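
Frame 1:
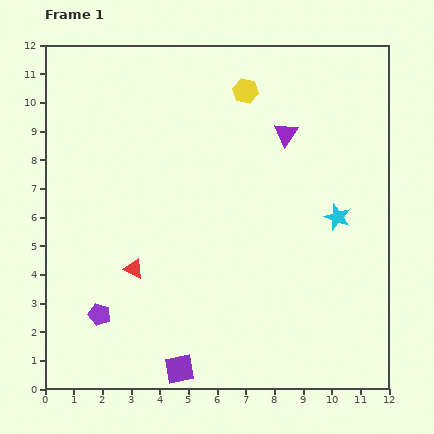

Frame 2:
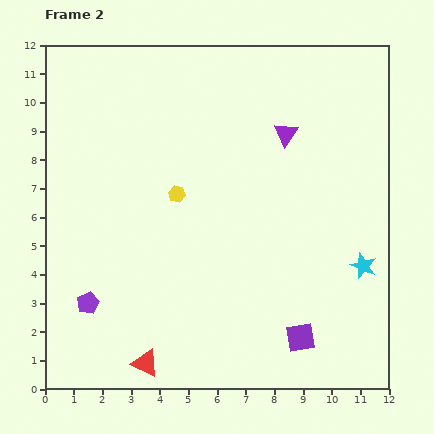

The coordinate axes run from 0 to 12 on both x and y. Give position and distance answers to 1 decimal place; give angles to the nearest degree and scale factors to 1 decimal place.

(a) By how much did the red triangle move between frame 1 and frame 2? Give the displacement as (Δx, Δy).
(0.4, -3.3)

The red triangle was at (3.1, 4.2) in frame 1 and (3.5, 0.9) in frame 2.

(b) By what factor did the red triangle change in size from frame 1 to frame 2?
1.4×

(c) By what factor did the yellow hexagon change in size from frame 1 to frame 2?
0.7×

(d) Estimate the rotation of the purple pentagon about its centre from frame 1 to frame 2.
30° clockwise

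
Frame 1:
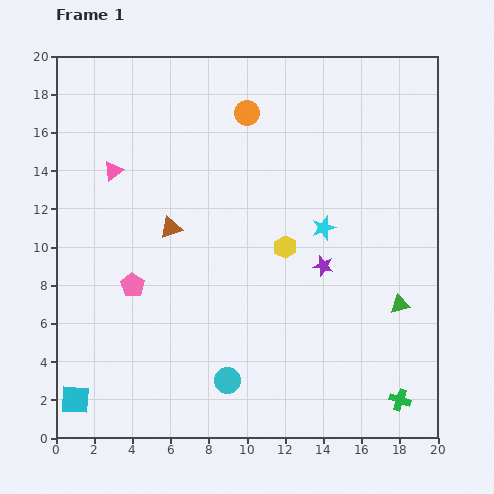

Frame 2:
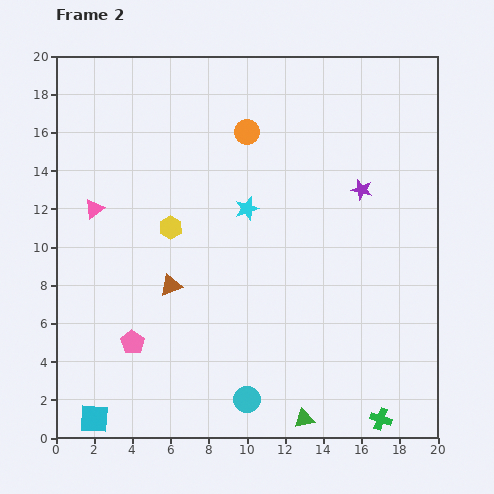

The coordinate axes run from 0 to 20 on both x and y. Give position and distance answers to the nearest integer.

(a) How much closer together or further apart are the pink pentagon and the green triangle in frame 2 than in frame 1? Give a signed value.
-4

Distance in frame 1: 14. Distance in frame 2: 10.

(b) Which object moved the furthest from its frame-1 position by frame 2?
the green triangle

(moved 8; next 6)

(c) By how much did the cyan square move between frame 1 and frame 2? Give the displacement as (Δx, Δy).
(1, -1)

The cyan square was at (1, 2) in frame 1 and (2, 1) in frame 2.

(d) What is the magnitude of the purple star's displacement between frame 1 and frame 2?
4

The purple star moved from (14, 9) to (16, 13), a distance of √(2² + 4²) ≈ 4.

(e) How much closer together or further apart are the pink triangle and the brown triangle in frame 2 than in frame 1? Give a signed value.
+2

Distance in frame 1: 4. Distance in frame 2: 6.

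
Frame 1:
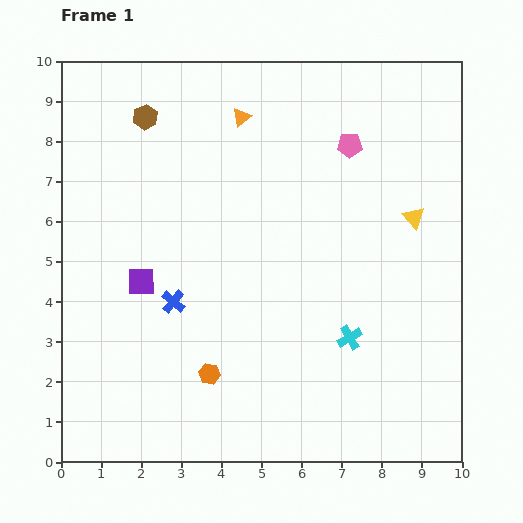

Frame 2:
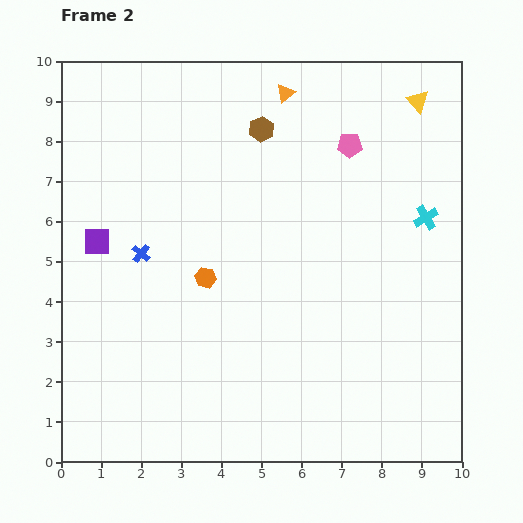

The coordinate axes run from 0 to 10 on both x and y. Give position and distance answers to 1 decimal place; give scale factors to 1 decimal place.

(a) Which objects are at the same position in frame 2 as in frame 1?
the pink pentagon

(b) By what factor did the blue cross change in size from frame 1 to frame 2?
0.8×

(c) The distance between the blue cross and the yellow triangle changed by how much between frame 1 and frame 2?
+1.5

Distance in frame 1: 6.4. Distance in frame 2: 7.9.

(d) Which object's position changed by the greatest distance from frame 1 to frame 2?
the cyan cross

(moved 3.6; next 2.9)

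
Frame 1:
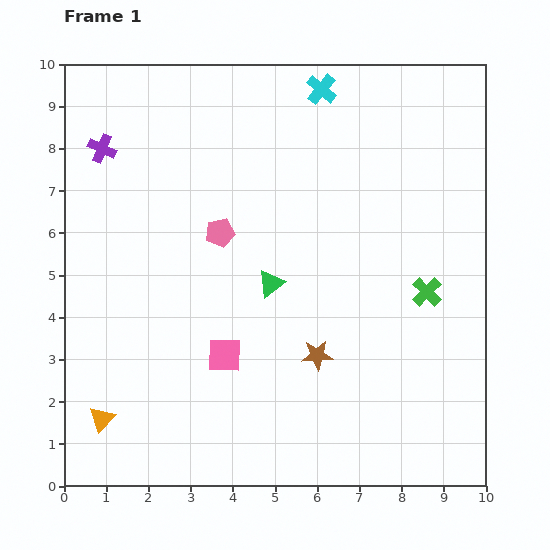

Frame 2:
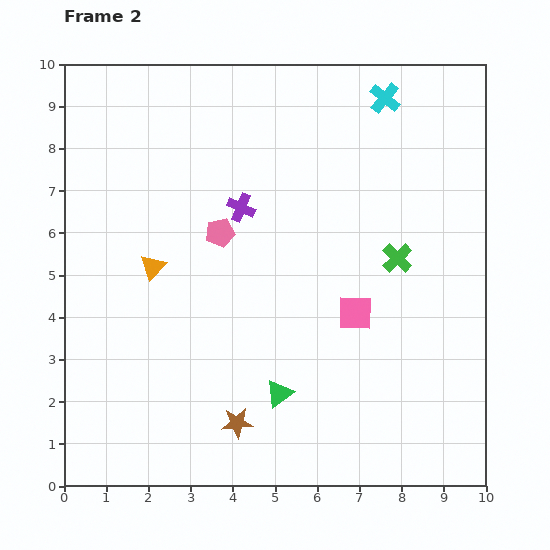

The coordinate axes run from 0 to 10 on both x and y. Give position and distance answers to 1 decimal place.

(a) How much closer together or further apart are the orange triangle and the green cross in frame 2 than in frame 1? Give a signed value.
-2.5

Distance in frame 1: 8.3. Distance in frame 2: 5.8.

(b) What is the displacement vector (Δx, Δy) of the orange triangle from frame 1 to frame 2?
(1.2, 3.6)

The orange triangle was at (0.9, 1.6) in frame 1 and (2.1, 5.2) in frame 2.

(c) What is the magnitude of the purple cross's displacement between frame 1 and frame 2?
3.6

The purple cross moved from (0.9, 8.0) to (4.2, 6.6), a distance of √(3.3² + 1.4²) ≈ 3.6.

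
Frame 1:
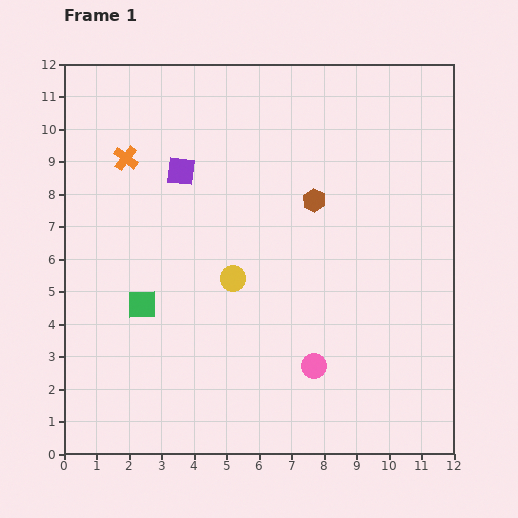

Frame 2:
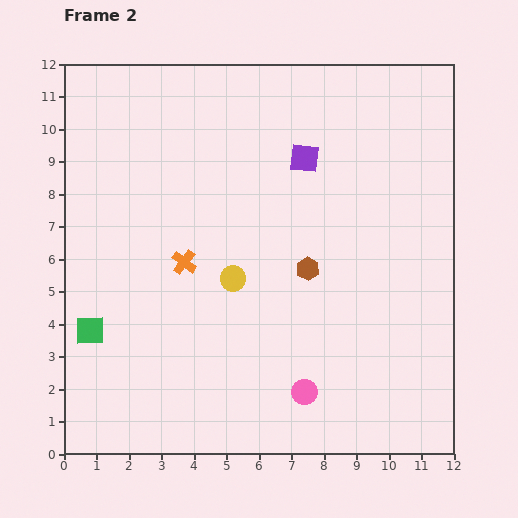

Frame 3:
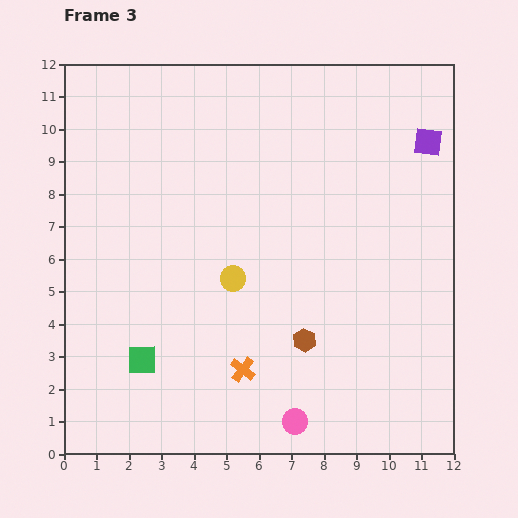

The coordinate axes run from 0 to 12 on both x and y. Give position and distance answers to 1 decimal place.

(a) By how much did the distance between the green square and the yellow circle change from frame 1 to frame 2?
+1.8

Distance in frame 1: 2.9. Distance in frame 2: 4.7.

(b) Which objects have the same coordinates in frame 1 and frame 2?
the yellow circle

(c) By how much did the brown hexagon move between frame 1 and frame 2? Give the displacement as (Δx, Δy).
(-0.2, -2.1)

The brown hexagon was at (7.7, 7.8) in frame 1 and (7.5, 5.7) in frame 2.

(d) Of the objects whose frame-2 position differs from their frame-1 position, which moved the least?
the pink circle

(moved 0.9)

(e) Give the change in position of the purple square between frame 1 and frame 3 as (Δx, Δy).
(7.6, 0.9)

The purple square was at (3.6, 8.7) in frame 1 and (11.2, 9.6) in frame 3.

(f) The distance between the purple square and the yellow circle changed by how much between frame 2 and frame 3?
+3.0

Distance in frame 2: 4.3. Distance in frame 3: 7.3.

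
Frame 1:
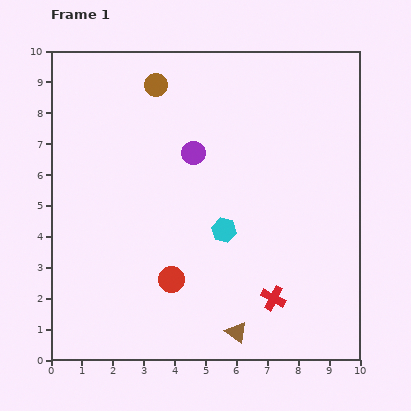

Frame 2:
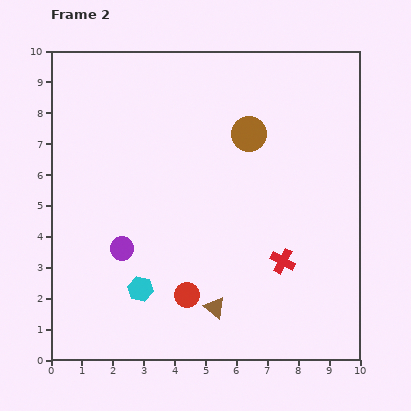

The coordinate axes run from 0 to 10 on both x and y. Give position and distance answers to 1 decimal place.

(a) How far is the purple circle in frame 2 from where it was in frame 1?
3.9

The purple circle moved from (4.6, 6.7) to (2.3, 3.6), a distance of √(2.3² + 3.1²) ≈ 3.9.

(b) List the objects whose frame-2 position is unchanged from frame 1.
none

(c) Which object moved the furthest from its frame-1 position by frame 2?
the purple circle

(moved 3.9; next 3.4)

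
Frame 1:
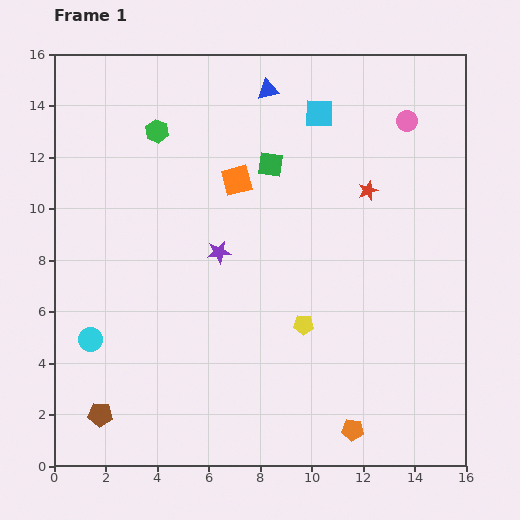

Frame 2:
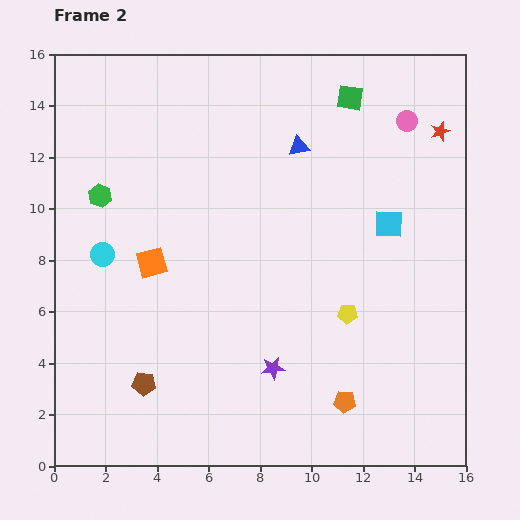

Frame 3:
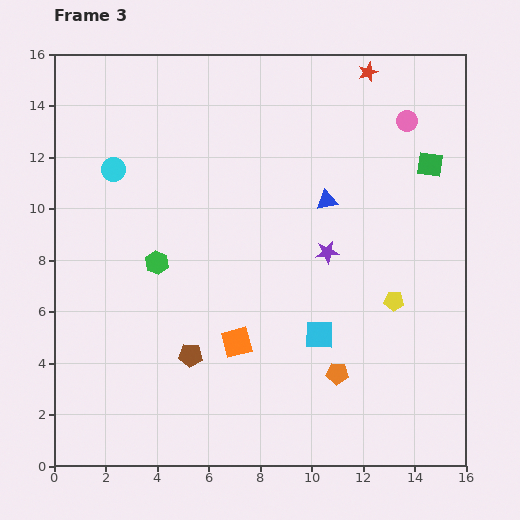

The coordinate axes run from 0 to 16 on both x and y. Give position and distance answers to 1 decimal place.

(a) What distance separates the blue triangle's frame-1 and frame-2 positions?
2.5

The blue triangle moved from (8.3, 14.6) to (9.5, 12.4), a distance of √(1.2² + 2.2²) ≈ 2.5.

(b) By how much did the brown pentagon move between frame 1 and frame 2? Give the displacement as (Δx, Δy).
(1.7, 1.2)

The brown pentagon was at (1.8, 2.0) in frame 1 and (3.5, 3.2) in frame 2.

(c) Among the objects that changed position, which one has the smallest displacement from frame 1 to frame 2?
the orange pentagon

(moved 1.1)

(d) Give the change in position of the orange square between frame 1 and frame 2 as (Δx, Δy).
(-3.3, -3.2)

The orange square was at (7.1, 11.1) in frame 1 and (3.8, 7.9) in frame 2.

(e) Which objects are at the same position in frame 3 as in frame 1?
the pink circle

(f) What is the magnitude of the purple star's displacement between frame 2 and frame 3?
5.0

The purple star moved from (8.5, 3.8) to (10.6, 8.3), a distance of √(2.1² + 4.5²) ≈ 5.0.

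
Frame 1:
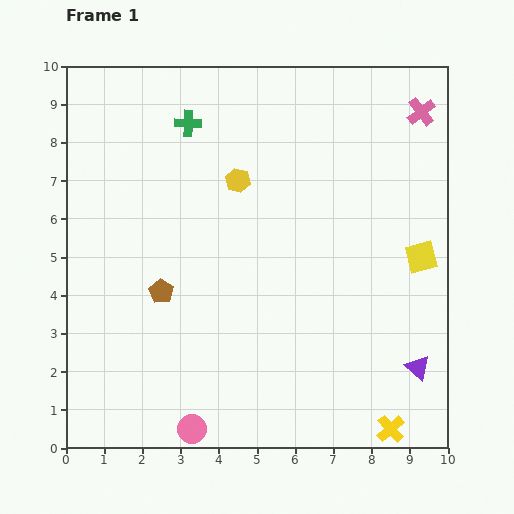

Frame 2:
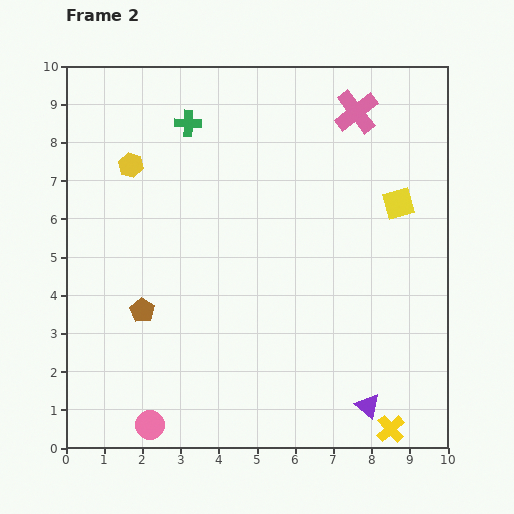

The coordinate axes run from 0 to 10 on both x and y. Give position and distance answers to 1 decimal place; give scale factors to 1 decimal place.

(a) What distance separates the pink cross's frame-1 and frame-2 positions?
1.7

The pink cross moved from (9.3, 8.8) to (7.6, 8.8), a distance of √(1.7² + 0.0²) ≈ 1.7.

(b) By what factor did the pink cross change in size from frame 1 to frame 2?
1.5×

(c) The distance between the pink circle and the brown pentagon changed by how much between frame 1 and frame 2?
-0.7

Distance in frame 1: 3.7. Distance in frame 2: 3.0.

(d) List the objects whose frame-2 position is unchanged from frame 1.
the yellow cross, the green cross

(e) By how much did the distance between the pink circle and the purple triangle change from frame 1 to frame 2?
-0.4

Distance in frame 1: 6.1. Distance in frame 2: 5.7.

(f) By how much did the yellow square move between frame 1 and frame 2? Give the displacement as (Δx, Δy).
(-0.6, 1.4)

The yellow square was at (9.3, 5.0) in frame 1 and (8.7, 6.4) in frame 2.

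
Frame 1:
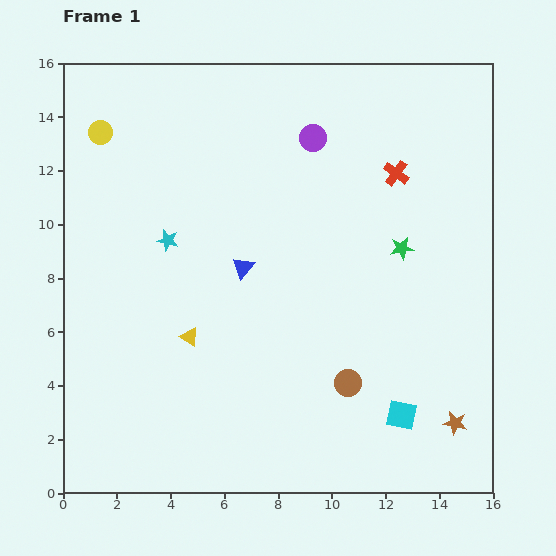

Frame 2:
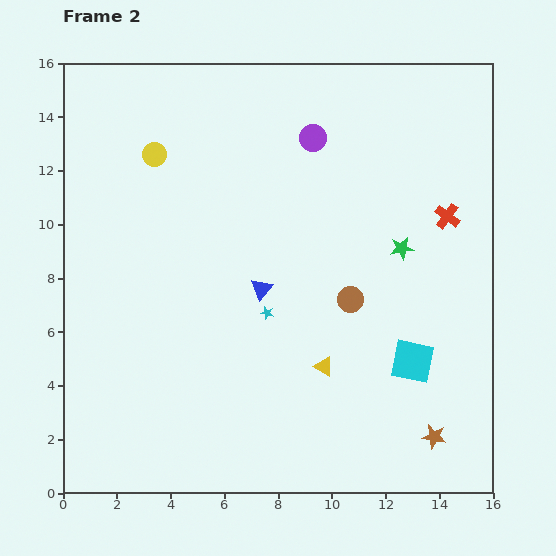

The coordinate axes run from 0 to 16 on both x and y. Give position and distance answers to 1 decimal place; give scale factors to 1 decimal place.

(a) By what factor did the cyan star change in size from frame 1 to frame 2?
0.6×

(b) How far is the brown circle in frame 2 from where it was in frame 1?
3.1

The brown circle moved from (10.6, 4.1) to (10.7, 7.2), a distance of √(0.1² + 3.1²) ≈ 3.1.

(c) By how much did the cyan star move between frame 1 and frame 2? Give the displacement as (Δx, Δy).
(3.7, -2.7)

The cyan star was at (3.9, 9.4) in frame 1 and (7.6, 6.7) in frame 2.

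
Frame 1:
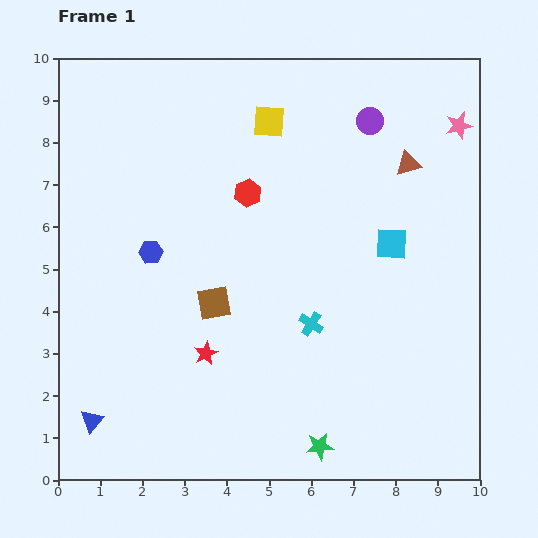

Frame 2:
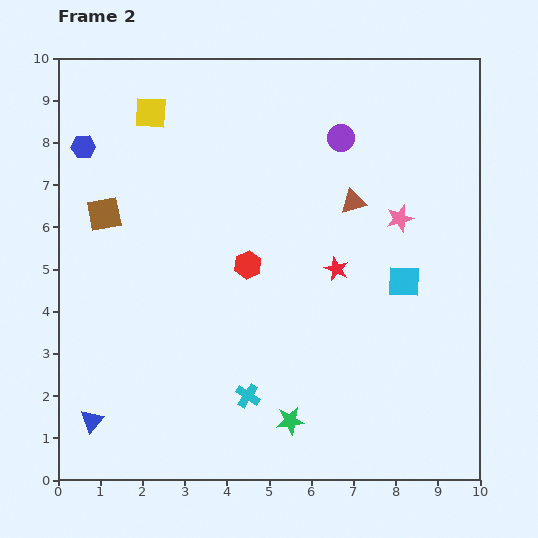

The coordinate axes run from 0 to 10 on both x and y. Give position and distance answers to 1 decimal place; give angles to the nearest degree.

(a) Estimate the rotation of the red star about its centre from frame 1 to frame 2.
22° counter-clockwise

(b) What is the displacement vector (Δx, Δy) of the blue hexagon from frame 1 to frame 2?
(-1.6, 2.5)

The blue hexagon was at (2.2, 5.4) in frame 1 and (0.6, 7.9) in frame 2.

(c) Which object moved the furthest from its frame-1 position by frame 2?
the red star

(moved 3.7; next 3.3)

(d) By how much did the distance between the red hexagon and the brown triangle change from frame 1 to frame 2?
-1.0

Distance in frame 1: 3.9. Distance in frame 2: 2.9.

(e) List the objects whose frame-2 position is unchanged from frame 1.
the blue triangle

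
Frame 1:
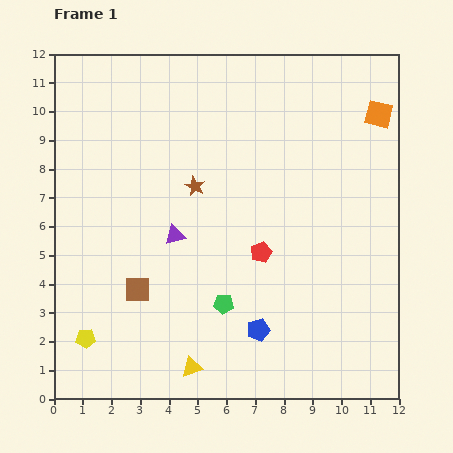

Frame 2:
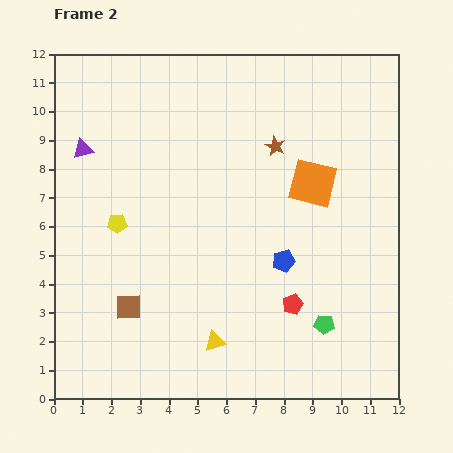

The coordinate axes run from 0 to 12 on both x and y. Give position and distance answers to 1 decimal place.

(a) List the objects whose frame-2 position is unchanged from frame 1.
none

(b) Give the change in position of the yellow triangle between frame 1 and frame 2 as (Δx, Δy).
(0.8, 0.9)

The yellow triangle was at (4.8, 1.1) in frame 1 and (5.6, 2.0) in frame 2.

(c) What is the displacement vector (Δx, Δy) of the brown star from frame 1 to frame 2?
(2.8, 1.4)

The brown star was at (4.9, 7.4) in frame 1 and (7.7, 8.8) in frame 2.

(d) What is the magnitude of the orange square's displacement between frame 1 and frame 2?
3.3

The orange square moved from (11.3, 9.9) to (9.0, 7.5), a distance of √(2.3² + 2.4²) ≈ 3.3.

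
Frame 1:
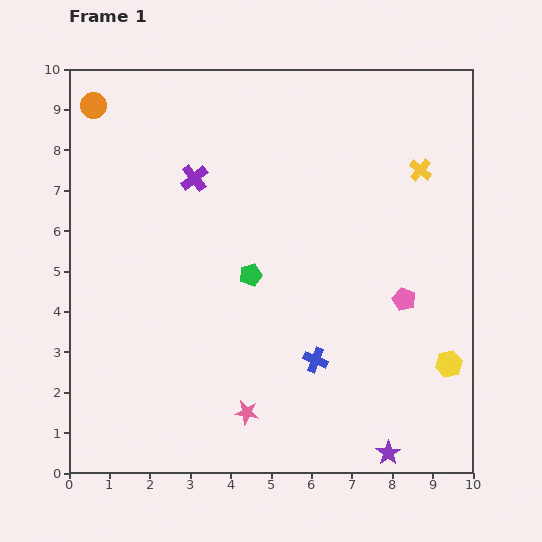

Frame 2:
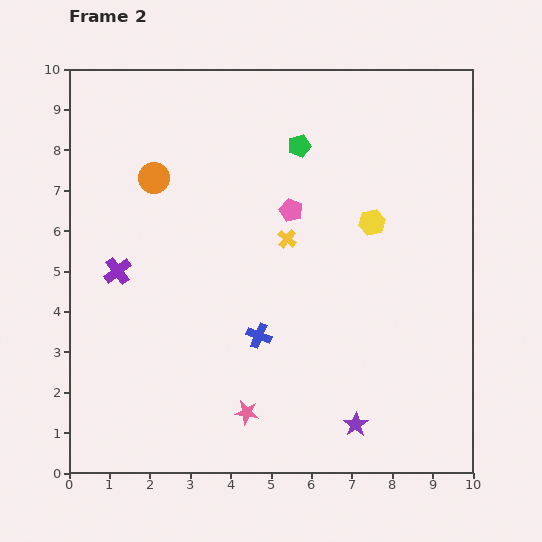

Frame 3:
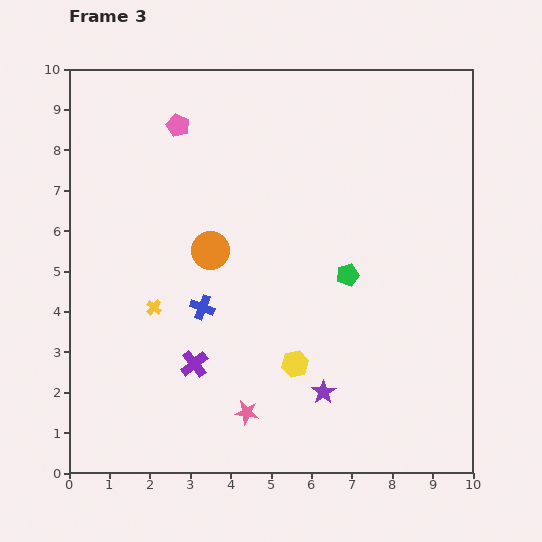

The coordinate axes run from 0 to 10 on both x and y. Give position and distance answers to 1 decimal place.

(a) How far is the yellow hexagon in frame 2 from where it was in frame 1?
4.0

The yellow hexagon moved from (9.4, 2.7) to (7.5, 6.2), a distance of √(1.9² + 3.5²) ≈ 4.0.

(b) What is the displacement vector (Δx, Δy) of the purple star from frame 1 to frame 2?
(-0.8, 0.7)

The purple star was at (7.9, 0.5) in frame 1 and (7.1, 1.2) in frame 2.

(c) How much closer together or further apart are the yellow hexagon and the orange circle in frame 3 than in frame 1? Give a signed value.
-7.4

Distance in frame 1: 10.9. Distance in frame 3: 3.5.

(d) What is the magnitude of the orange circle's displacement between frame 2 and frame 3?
2.3

The orange circle moved from (2.1, 7.3) to (3.5, 5.5), a distance of √(1.4² + 1.8²) ≈ 2.3.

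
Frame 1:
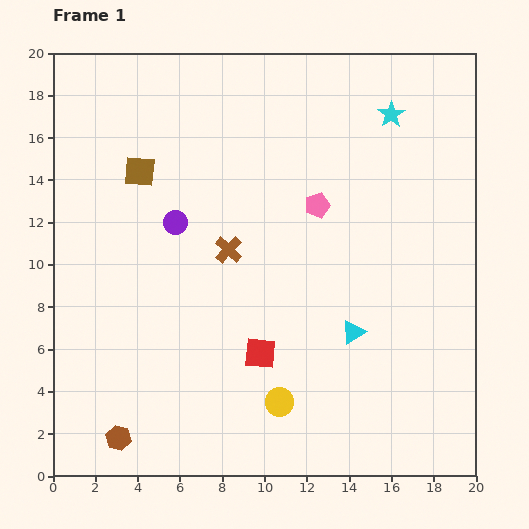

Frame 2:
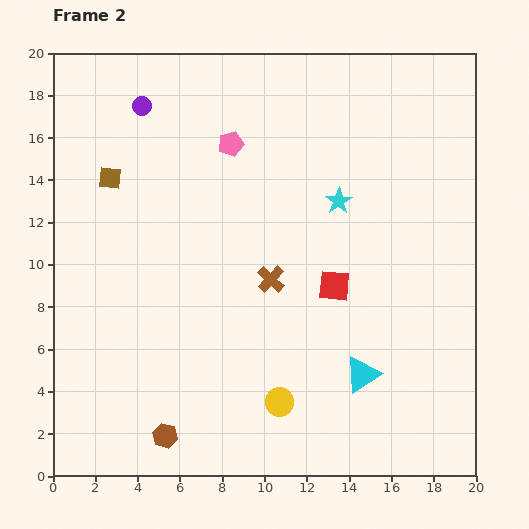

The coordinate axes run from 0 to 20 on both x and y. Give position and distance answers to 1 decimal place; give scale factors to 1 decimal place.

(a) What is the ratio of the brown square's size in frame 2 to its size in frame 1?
0.7×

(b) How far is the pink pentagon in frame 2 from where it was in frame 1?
5.0

The pink pentagon moved from (12.5, 12.8) to (8.4, 15.7), a distance of √(4.1² + 2.9²) ≈ 5.0.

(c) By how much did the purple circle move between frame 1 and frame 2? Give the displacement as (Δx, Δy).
(-1.6, 5.5)

The purple circle was at (5.8, 12.0) in frame 1 and (4.2, 17.5) in frame 2.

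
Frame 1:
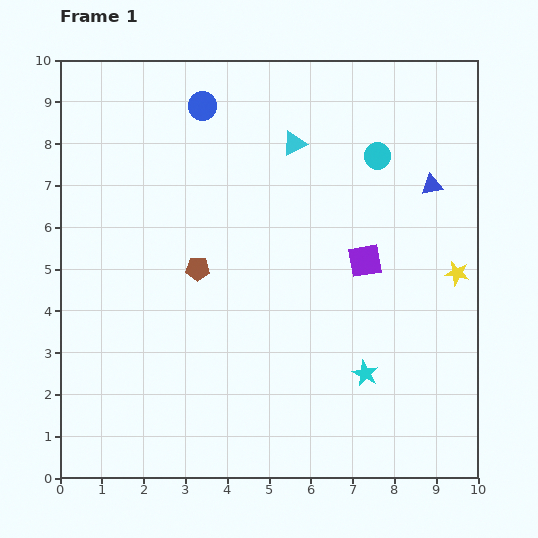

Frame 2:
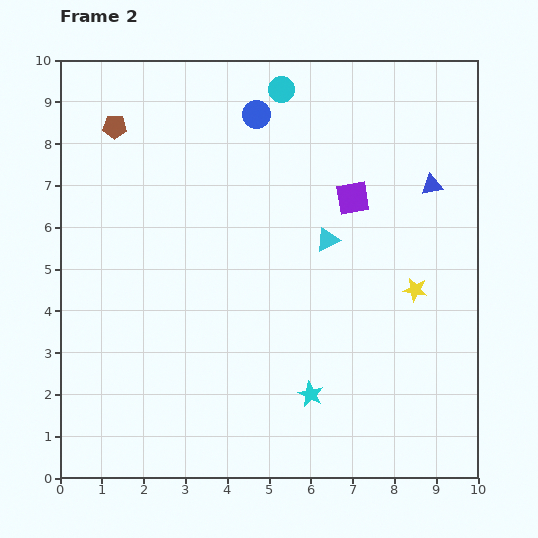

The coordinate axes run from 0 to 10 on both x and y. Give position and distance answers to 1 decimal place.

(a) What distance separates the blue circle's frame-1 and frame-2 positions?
1.3

The blue circle moved from (3.4, 8.9) to (4.7, 8.7), a distance of √(1.3² + 0.2²) ≈ 1.3.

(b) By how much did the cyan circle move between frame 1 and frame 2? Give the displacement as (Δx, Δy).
(-2.3, 1.6)

The cyan circle was at (7.6, 7.7) in frame 1 and (5.3, 9.3) in frame 2.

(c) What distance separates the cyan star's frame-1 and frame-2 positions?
1.4

The cyan star moved from (7.3, 2.5) to (6.0, 2.0), a distance of √(1.3² + 0.5²) ≈ 1.4.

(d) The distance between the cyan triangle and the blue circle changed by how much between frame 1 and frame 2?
+1.0

Distance in frame 1: 2.4. Distance in frame 2: 3.4.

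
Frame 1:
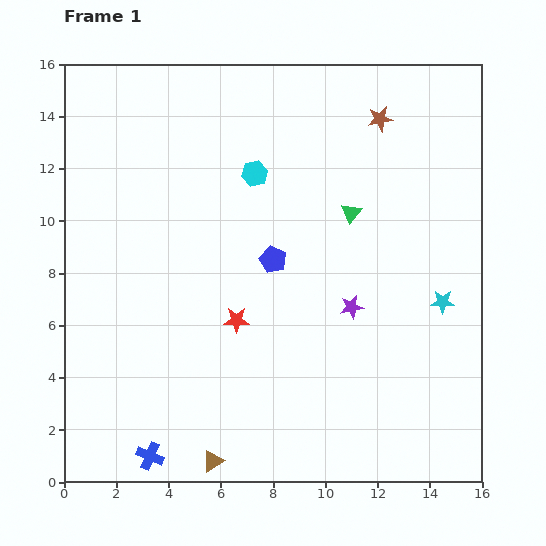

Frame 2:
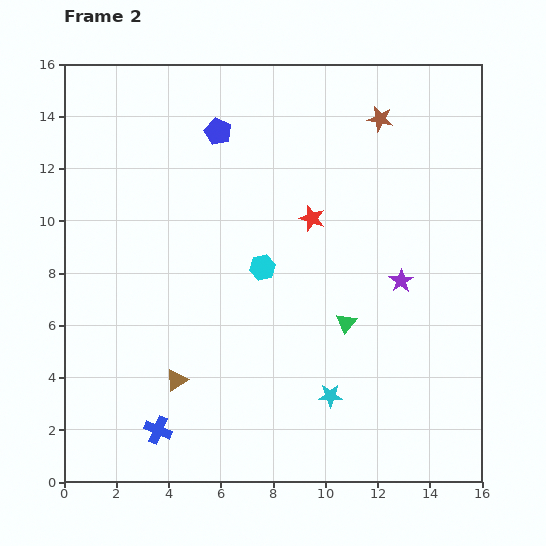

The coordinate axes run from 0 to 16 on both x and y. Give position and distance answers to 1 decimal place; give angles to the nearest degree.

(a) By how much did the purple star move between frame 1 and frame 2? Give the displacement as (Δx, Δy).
(1.9, 1.0)

The purple star was at (11.0, 6.7) in frame 1 and (12.9, 7.7) in frame 2.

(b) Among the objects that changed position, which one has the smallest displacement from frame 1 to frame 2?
the blue cross

(moved 1.0)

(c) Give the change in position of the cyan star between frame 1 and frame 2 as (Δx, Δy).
(-4.3, -3.6)

The cyan star was at (14.5, 6.9) in frame 1 and (10.2, 3.3) in frame 2.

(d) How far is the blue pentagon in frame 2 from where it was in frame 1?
5.3

The blue pentagon moved from (8.0, 8.5) to (5.9, 13.4), a distance of √(2.1² + 4.9²) ≈ 5.3.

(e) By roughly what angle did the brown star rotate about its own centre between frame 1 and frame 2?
20° clockwise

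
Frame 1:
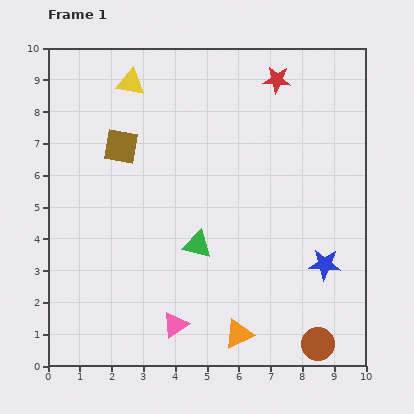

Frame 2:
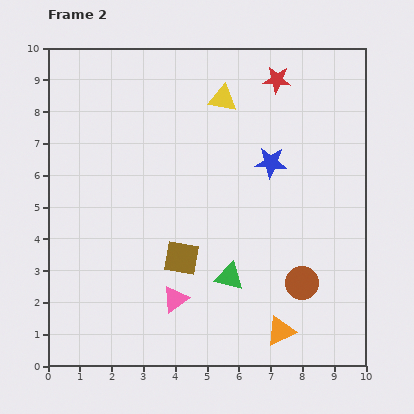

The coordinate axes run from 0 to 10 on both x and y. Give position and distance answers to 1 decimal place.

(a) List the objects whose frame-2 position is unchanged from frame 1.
the red star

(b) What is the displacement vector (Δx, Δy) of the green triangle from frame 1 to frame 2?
(1.0, -1.0)

The green triangle was at (4.7, 3.8) in frame 1 and (5.7, 2.8) in frame 2.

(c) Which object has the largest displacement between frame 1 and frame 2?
the brown square

(moved 4.0; next 3.6)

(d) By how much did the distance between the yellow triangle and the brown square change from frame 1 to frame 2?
+3.2

Distance in frame 1: 2.0. Distance in frame 2: 5.2.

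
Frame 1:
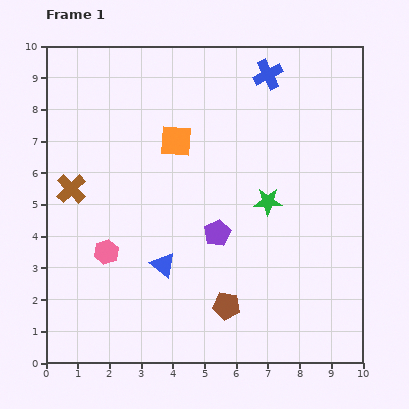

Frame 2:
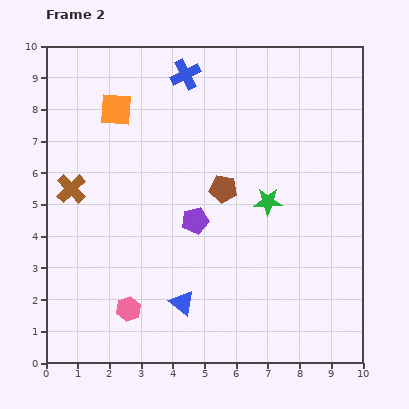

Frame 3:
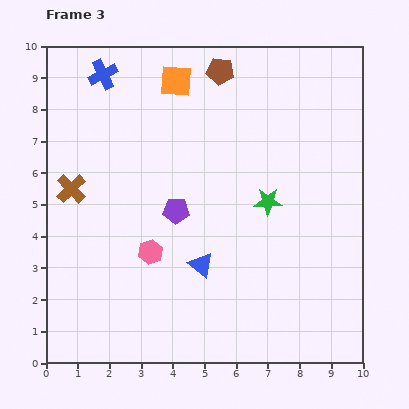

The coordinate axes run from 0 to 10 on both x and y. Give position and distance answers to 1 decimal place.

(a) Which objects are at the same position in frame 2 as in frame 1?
the green star, the brown cross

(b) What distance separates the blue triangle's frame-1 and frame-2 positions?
1.3

The blue triangle moved from (3.7, 3.1) to (4.3, 1.9), a distance of √(0.6² + 1.2²) ≈ 1.3.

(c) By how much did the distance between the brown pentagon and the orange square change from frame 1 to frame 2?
-1.2

Distance in frame 1: 5.4. Distance in frame 2: 4.2.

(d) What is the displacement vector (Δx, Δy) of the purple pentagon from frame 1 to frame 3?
(-1.3, 0.7)

The purple pentagon was at (5.4, 4.1) in frame 1 and (4.1, 4.8) in frame 3.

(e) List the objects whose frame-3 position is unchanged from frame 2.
the green star, the brown cross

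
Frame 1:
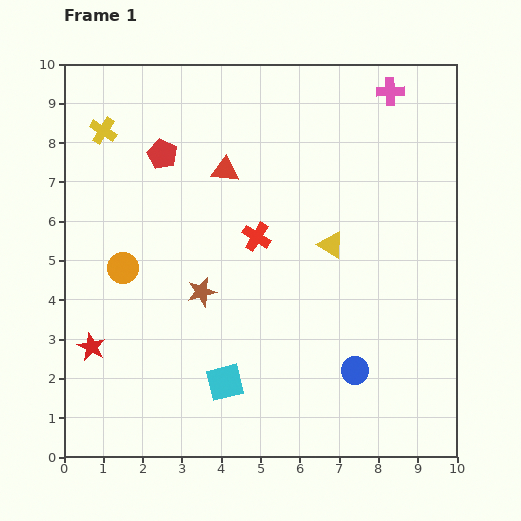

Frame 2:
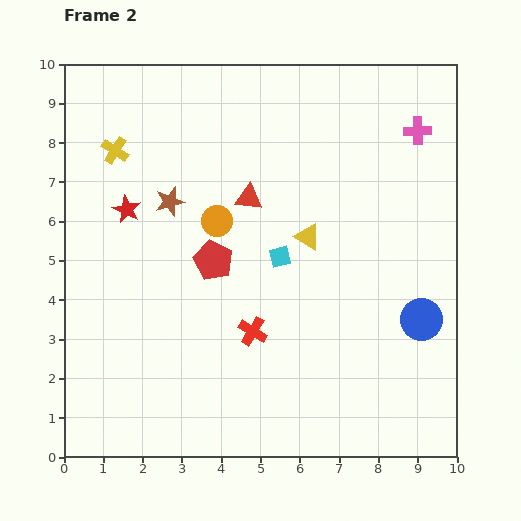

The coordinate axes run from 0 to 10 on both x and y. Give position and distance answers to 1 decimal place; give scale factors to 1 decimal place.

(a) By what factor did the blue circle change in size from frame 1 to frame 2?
1.5×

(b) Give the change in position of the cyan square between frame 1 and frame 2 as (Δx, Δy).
(1.4, 3.2)

The cyan square was at (4.1, 1.9) in frame 1 and (5.5, 5.1) in frame 2.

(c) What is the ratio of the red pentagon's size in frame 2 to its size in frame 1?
1.3×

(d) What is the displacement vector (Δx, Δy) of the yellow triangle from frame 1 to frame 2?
(-0.6, 0.2)

The yellow triangle was at (6.8, 5.4) in frame 1 and (6.2, 5.6) in frame 2.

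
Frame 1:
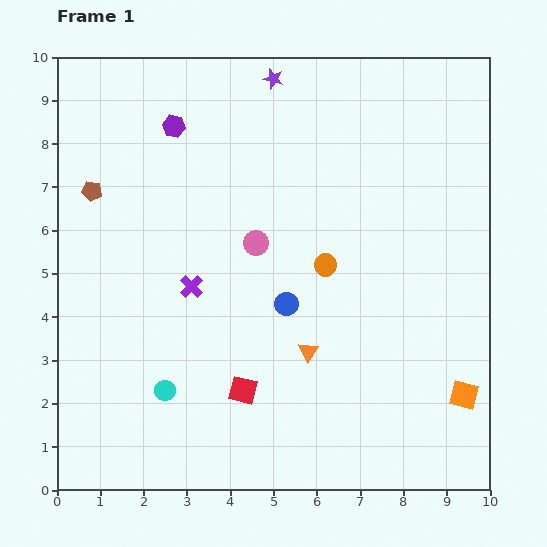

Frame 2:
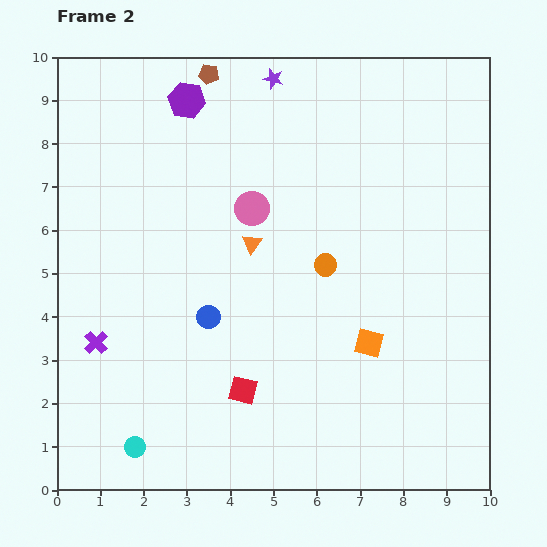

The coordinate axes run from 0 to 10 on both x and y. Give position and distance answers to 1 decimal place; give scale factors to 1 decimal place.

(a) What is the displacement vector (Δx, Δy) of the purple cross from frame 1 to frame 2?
(-2.2, -1.3)

The purple cross was at (3.1, 4.7) in frame 1 and (0.9, 3.4) in frame 2.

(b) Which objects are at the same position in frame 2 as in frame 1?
the purple star, the red square, the orange circle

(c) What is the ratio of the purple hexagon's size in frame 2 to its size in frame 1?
1.6×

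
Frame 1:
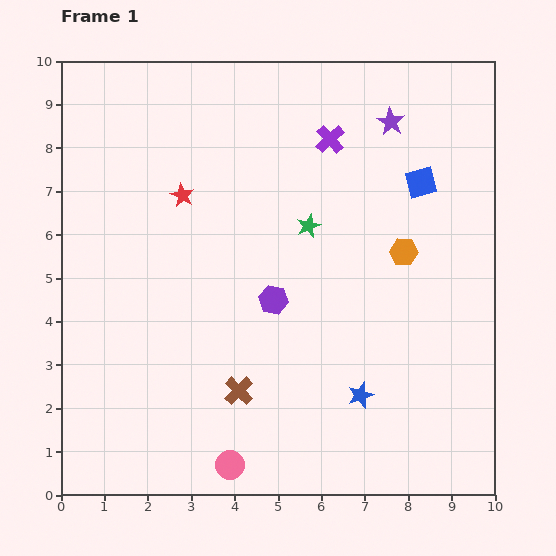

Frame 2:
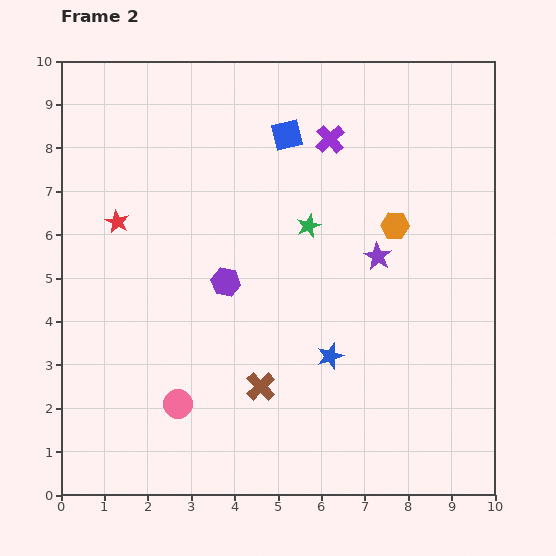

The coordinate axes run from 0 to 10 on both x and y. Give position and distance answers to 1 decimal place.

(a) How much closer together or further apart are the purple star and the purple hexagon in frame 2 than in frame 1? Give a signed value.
-1.3

Distance in frame 1: 4.9. Distance in frame 2: 3.6.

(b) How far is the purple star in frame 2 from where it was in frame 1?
3.1

The purple star moved from (7.6, 8.6) to (7.3, 5.5), a distance of √(0.3² + 3.1²) ≈ 3.1.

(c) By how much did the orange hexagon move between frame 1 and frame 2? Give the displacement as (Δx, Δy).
(-0.2, 0.6)

The orange hexagon was at (7.9, 5.6) in frame 1 and (7.7, 6.2) in frame 2.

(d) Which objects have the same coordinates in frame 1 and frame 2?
the green star, the purple cross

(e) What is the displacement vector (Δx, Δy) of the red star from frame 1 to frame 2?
(-1.5, -0.6)

The red star was at (2.8, 6.9) in frame 1 and (1.3, 6.3) in frame 2.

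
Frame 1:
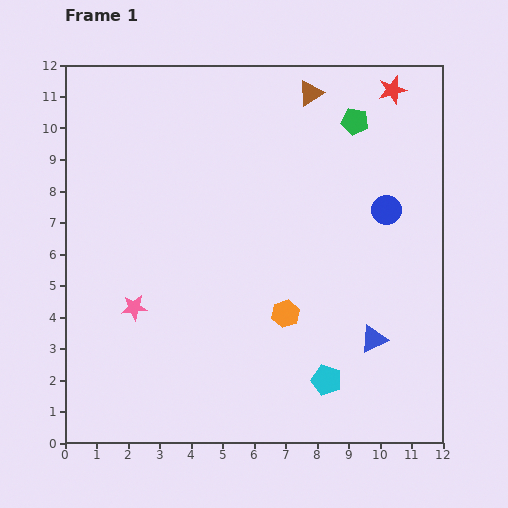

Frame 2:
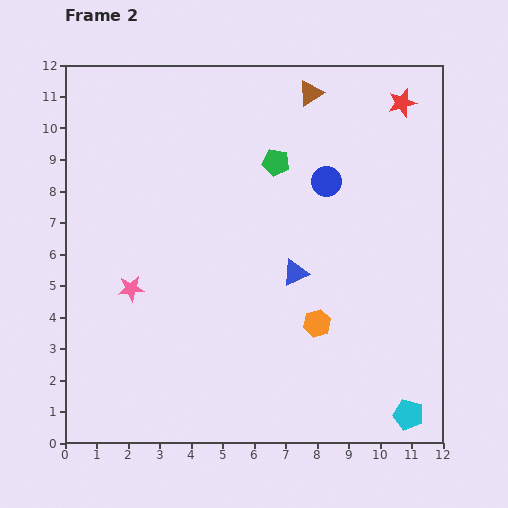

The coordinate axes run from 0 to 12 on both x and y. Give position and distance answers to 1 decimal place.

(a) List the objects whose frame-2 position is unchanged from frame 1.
the brown triangle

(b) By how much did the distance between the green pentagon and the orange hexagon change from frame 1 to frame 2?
-1.2

Distance in frame 1: 6.5. Distance in frame 2: 5.3.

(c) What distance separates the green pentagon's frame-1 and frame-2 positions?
2.8

The green pentagon moved from (9.2, 10.2) to (6.7, 8.9), a distance of √(2.5² + 1.3²) ≈ 2.8.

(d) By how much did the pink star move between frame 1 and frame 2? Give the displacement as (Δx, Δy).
(-0.1, 0.6)

The pink star was at (2.2, 4.3) in frame 1 and (2.1, 4.9) in frame 2.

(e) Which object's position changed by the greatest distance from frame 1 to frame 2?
the blue triangle

(moved 3.3; next 2.8)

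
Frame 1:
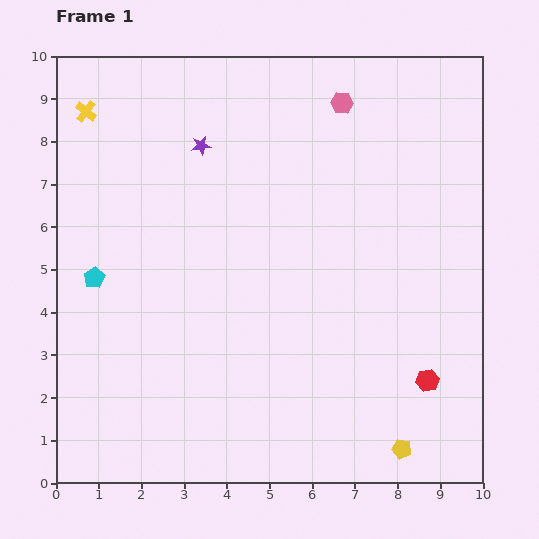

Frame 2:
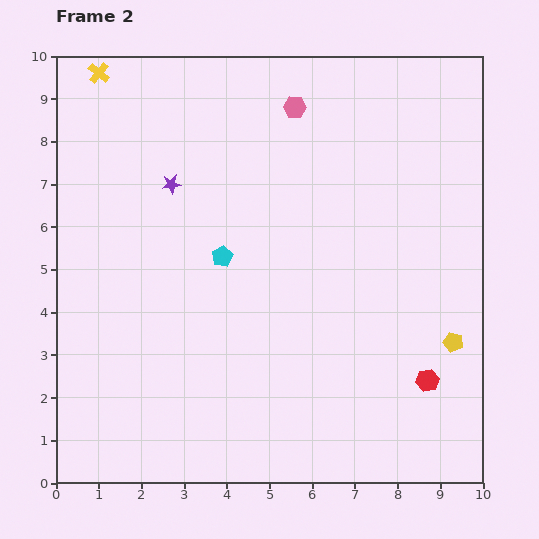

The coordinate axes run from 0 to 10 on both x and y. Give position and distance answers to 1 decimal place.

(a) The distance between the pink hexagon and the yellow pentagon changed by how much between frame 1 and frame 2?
-1.6

Distance in frame 1: 8.2. Distance in frame 2: 6.6.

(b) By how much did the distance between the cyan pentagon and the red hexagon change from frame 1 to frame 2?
-2.6

Distance in frame 1: 8.2. Distance in frame 2: 5.6.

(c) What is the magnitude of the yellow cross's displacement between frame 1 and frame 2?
0.9

The yellow cross moved from (0.7, 8.7) to (1.0, 9.6), a distance of √(0.3² + 0.9²) ≈ 0.9.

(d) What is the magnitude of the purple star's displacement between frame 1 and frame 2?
1.1

The purple star moved from (3.4, 7.9) to (2.7, 7.0), a distance of √(0.7² + 0.9²) ≈ 1.1.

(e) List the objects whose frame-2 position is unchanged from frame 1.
the red hexagon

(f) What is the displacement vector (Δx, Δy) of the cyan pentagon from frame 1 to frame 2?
(3.0, 0.5)

The cyan pentagon was at (0.9, 4.8) in frame 1 and (3.9, 5.3) in frame 2.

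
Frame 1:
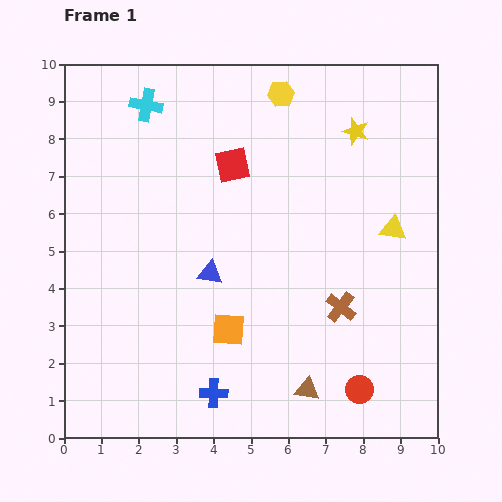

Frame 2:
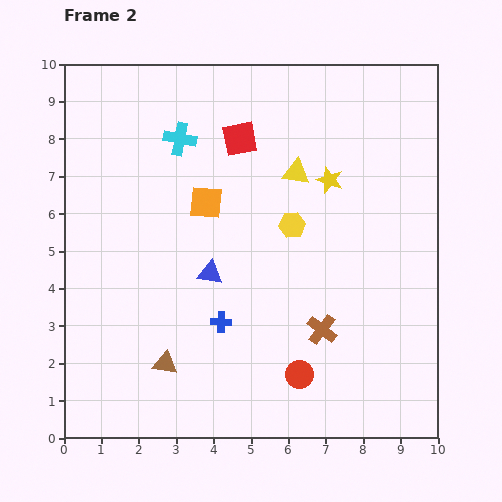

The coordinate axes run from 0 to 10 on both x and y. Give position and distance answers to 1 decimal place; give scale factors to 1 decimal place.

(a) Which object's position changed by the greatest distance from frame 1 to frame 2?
the brown triangle

(moved 3.9; next 3.5)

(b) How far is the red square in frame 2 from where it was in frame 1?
0.7

The red square moved from (4.5, 7.3) to (4.7, 8.0), a distance of √(0.2² + 0.7²) ≈ 0.7.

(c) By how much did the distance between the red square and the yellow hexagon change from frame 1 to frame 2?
+0.4

Distance in frame 1: 2.3. Distance in frame 2: 2.7.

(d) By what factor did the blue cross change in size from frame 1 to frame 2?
0.7×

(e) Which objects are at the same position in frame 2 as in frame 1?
the blue triangle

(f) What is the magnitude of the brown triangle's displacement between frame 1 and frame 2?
3.9

The brown triangle moved from (6.5, 1.3) to (2.7, 2.0), a distance of √(3.8² + 0.7²) ≈ 3.9.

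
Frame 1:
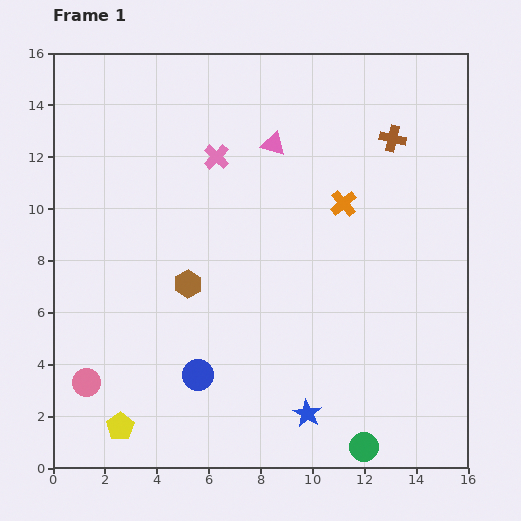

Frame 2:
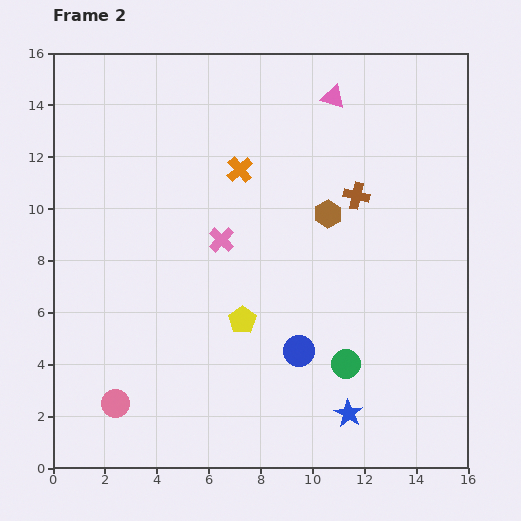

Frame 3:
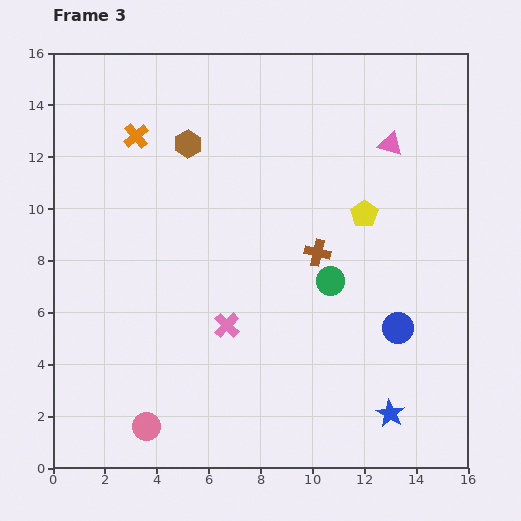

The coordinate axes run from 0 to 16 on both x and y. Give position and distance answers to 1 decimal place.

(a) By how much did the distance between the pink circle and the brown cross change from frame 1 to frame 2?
-2.8

Distance in frame 1: 15.1. Distance in frame 2: 12.3.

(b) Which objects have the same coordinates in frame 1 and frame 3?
none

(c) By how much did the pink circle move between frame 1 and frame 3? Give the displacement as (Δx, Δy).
(2.3, -1.7)

The pink circle was at (1.3, 3.3) in frame 1 and (3.6, 1.6) in frame 3.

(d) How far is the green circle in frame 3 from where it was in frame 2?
3.3

The green circle moved from (11.3, 4.0) to (10.7, 7.2), a distance of √(0.6² + 3.2²) ≈ 3.3.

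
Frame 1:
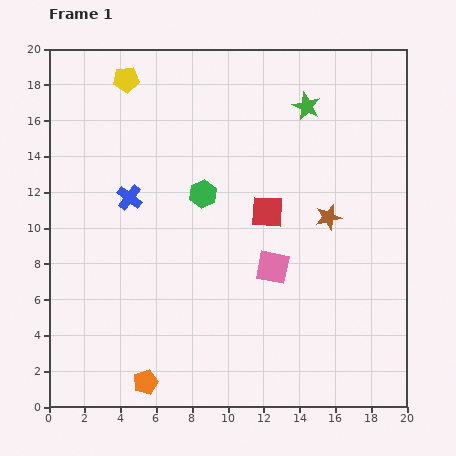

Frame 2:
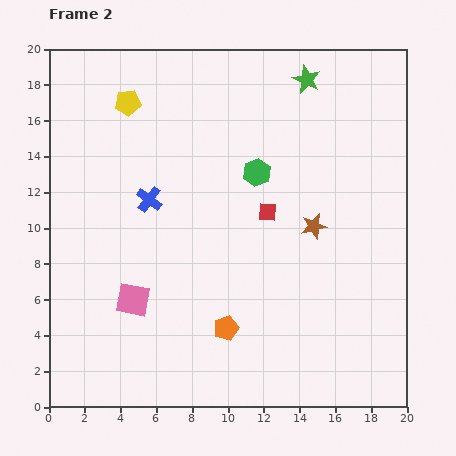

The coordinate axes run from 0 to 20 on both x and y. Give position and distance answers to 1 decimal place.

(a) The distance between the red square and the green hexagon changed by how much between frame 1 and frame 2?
-1.4

Distance in frame 1: 3.7. Distance in frame 2: 2.3.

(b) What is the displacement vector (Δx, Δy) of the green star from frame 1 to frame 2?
(0.0, 1.5)

The green star was at (14.4, 16.8) in frame 1 and (14.4, 18.3) in frame 2.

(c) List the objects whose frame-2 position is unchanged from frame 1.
the red square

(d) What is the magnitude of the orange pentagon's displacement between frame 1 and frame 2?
5.4

The orange pentagon moved from (5.4, 1.4) to (9.9, 4.4), a distance of √(4.5² + 3.0²) ≈ 5.4.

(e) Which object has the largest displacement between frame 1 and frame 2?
the pink square

(moved 8.0; next 5.4)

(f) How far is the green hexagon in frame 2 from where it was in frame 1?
3.2

The green hexagon moved from (8.6, 11.9) to (11.6, 13.1), a distance of √(3.0² + 1.2²) ≈ 3.2.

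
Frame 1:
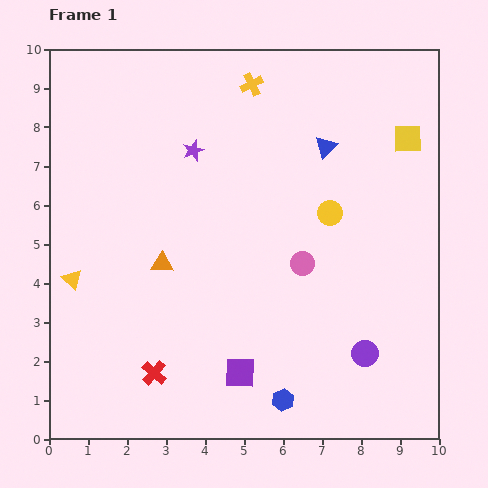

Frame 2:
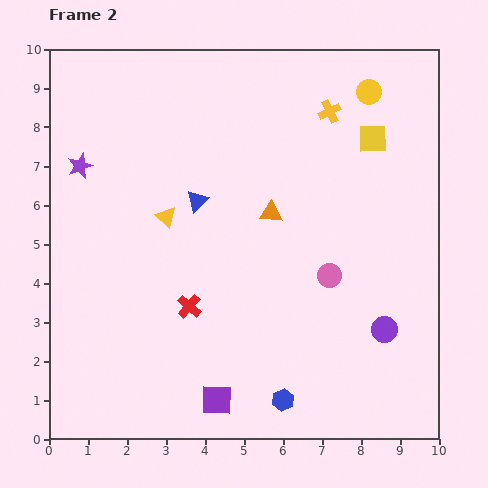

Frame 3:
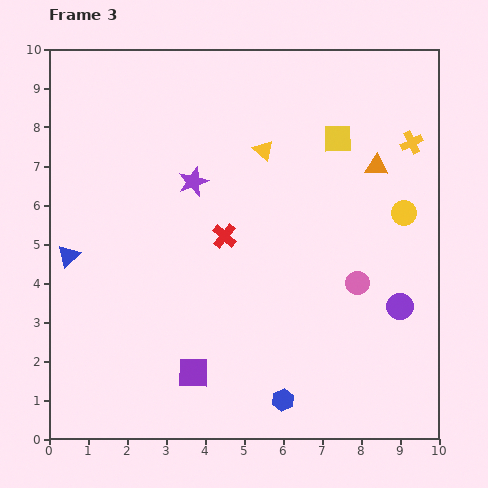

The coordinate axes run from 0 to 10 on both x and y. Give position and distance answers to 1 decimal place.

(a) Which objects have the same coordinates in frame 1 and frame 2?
the blue hexagon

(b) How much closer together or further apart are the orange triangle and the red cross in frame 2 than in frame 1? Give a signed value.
+0.4

Distance in frame 1: 2.8. Distance in frame 2: 3.2.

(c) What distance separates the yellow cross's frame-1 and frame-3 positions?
4.4

The yellow cross moved from (5.2, 9.1) to (9.3, 7.6), a distance of √(4.1² + 1.5²) ≈ 4.4.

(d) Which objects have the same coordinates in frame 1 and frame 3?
the blue hexagon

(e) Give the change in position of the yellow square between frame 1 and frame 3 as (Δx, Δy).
(-1.8, 0.0)

The yellow square was at (9.2, 7.7) in frame 1 and (7.4, 7.7) in frame 3.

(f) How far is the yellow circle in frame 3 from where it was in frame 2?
3.2

The yellow circle moved from (8.2, 8.9) to (9.1, 5.8), a distance of √(0.9² + 3.1²) ≈ 3.2.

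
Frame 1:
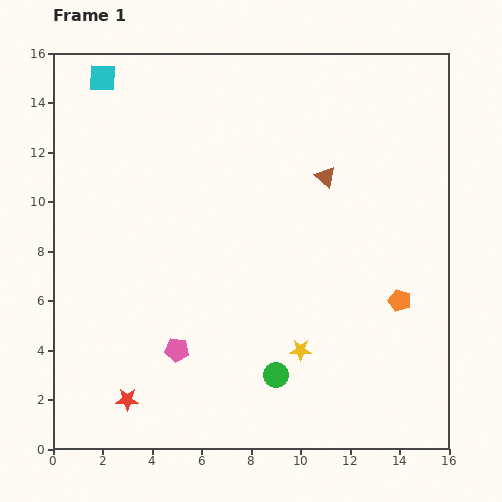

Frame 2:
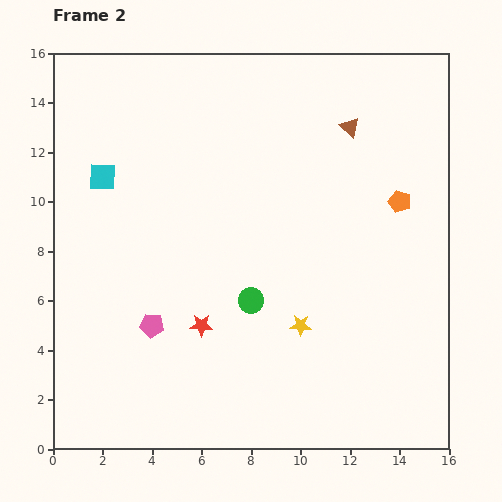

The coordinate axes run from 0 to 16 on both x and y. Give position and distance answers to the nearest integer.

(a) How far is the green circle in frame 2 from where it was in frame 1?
3

The green circle moved from (9, 3) to (8, 6), a distance of √(1² + 3²) ≈ 3.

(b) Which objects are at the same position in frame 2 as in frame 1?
none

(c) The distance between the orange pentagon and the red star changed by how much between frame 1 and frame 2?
-3

Distance in frame 1: 12. Distance in frame 2: 9.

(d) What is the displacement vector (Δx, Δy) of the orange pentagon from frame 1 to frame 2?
(0, 4)

The orange pentagon was at (14, 6) in frame 1 and (14, 10) in frame 2.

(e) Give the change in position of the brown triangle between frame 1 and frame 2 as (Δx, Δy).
(1, 2)

The brown triangle was at (11, 11) in frame 1 and (12, 13) in frame 2.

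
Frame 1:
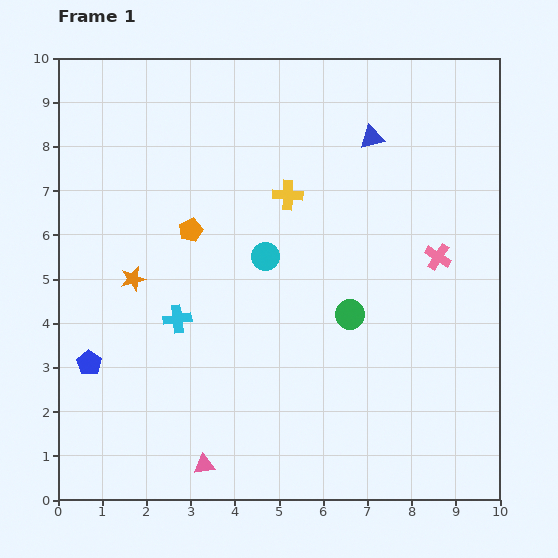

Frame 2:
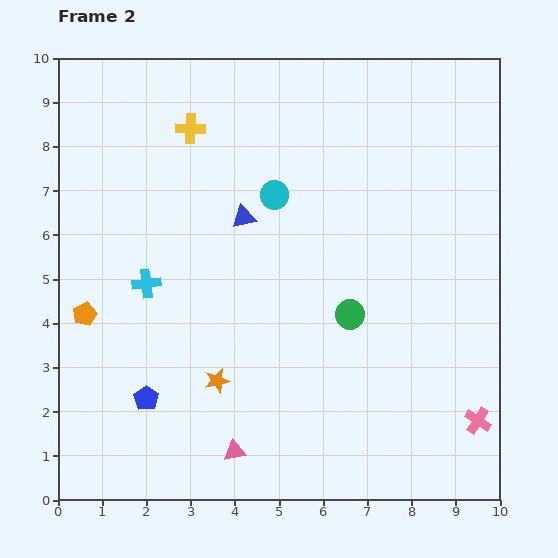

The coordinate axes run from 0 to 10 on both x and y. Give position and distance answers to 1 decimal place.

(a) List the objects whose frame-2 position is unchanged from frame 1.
the green circle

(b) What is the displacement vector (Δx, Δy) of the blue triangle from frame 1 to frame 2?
(-2.9, -1.8)

The blue triangle was at (7.1, 8.2) in frame 1 and (4.2, 6.4) in frame 2.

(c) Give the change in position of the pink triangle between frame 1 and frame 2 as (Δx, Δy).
(0.7, 0.3)

The pink triangle was at (3.3, 0.8) in frame 1 and (4.0, 1.1) in frame 2.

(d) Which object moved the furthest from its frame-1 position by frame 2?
the pink cross

(moved 3.8; next 3.4)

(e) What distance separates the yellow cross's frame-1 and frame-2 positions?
2.7

The yellow cross moved from (5.2, 6.9) to (3.0, 8.4), a distance of √(2.2² + 1.5²) ≈ 2.7.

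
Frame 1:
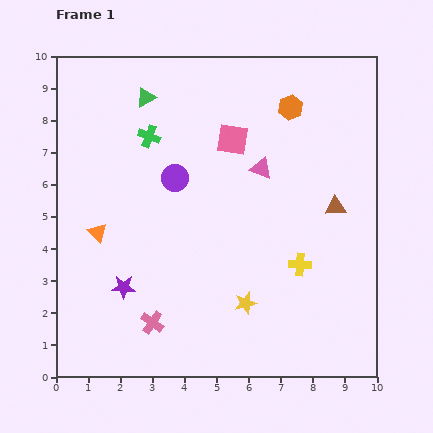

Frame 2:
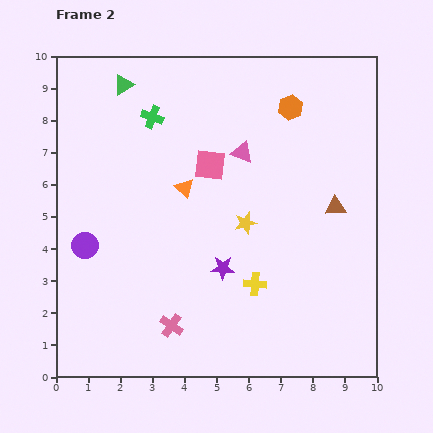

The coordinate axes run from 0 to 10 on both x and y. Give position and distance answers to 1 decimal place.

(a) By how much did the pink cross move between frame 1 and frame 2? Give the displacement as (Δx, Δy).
(0.6, -0.1)

The pink cross was at (3.0, 1.7) in frame 1 and (3.6, 1.6) in frame 2.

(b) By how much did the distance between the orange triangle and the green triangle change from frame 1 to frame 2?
-0.8

Distance in frame 1: 4.5. Distance in frame 2: 3.7.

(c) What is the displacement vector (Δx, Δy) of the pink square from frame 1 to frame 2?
(-0.7, -0.8)

The pink square was at (5.5, 7.4) in frame 1 and (4.8, 6.6) in frame 2.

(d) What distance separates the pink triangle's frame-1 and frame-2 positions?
0.8

The pink triangle moved from (6.4, 6.5) to (5.8, 7.0), a distance of √(0.6² + 0.5²) ≈ 0.8.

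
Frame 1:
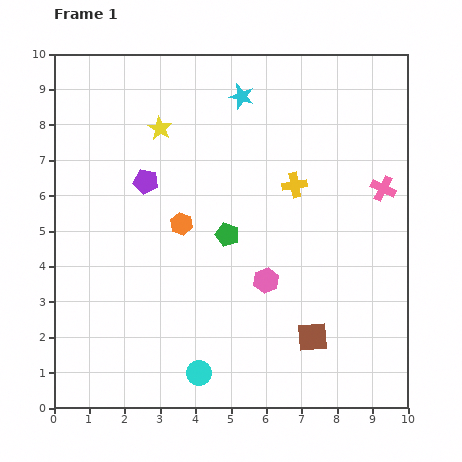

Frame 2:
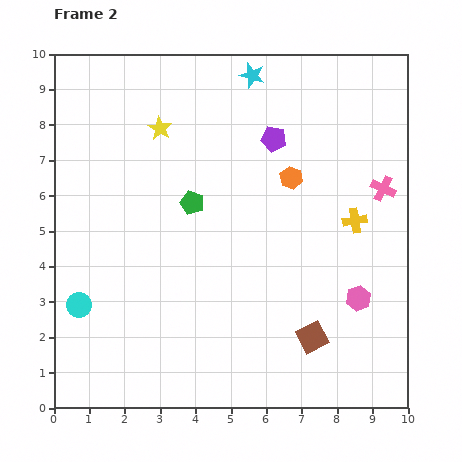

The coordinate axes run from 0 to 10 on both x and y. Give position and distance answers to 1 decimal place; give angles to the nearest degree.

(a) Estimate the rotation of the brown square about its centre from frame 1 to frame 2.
22° counter-clockwise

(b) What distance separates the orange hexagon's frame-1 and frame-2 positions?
3.4

The orange hexagon moved from (3.6, 5.2) to (6.7, 6.5), a distance of √(3.1² + 1.3²) ≈ 3.4.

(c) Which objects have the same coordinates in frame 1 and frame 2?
the brown square, the yellow star, the pink cross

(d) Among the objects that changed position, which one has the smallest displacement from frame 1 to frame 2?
the cyan star

(moved 0.7)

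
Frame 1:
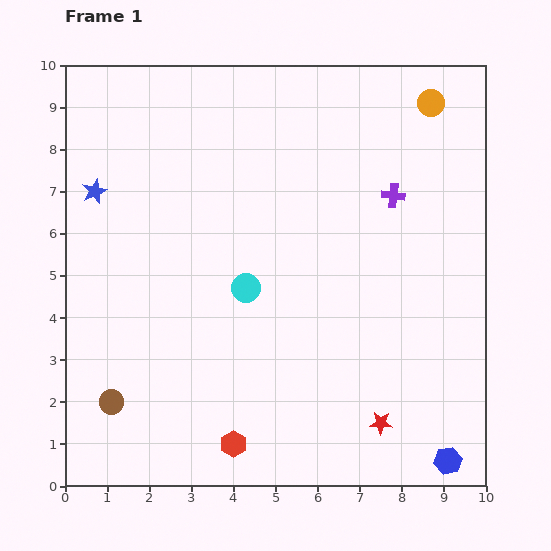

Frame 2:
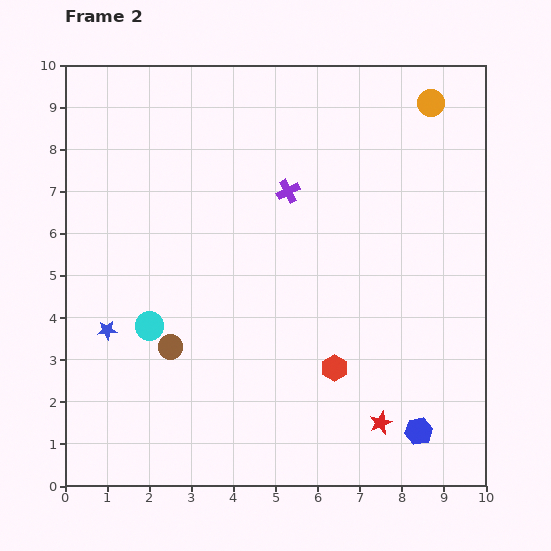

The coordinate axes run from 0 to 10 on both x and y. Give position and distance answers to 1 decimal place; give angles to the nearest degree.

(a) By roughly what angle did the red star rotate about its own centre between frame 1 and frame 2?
25° counter-clockwise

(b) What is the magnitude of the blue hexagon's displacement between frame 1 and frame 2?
1.0

The blue hexagon moved from (9.1, 0.6) to (8.4, 1.3), a distance of √(0.7² + 0.7²) ≈ 1.0.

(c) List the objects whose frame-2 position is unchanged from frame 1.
the red star, the orange circle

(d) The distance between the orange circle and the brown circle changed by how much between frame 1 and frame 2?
-1.9

Distance in frame 1: 10.4. Distance in frame 2: 8.5.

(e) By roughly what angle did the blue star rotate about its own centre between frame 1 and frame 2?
19° clockwise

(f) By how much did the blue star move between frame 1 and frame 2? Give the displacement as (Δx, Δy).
(0.3, -3.3)

The blue star was at (0.7, 7.0) in frame 1 and (1.0, 3.7) in frame 2.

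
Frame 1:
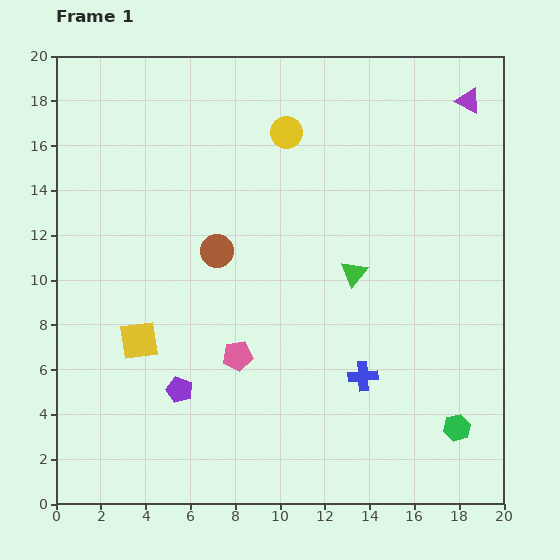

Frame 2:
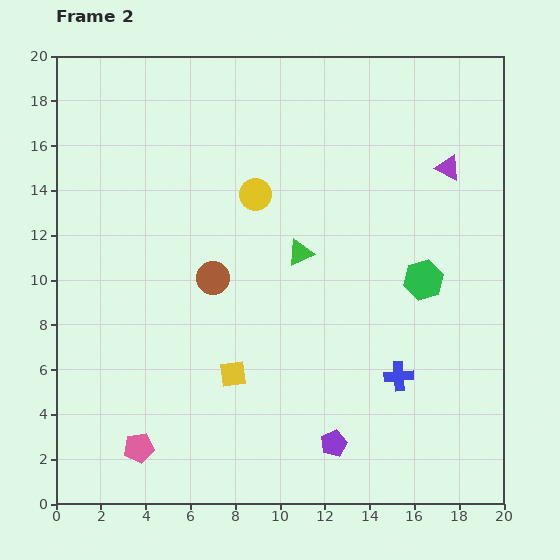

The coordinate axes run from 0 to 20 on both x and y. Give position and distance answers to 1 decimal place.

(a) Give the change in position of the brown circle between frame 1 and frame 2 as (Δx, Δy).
(-0.2, -1.2)

The brown circle was at (7.2, 11.3) in frame 1 and (7.0, 10.1) in frame 2.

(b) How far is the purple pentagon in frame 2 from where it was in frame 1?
7.3

The purple pentagon moved from (5.5, 5.1) to (12.4, 2.7), a distance of √(6.9² + 2.4²) ≈ 7.3.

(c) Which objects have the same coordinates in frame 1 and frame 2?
none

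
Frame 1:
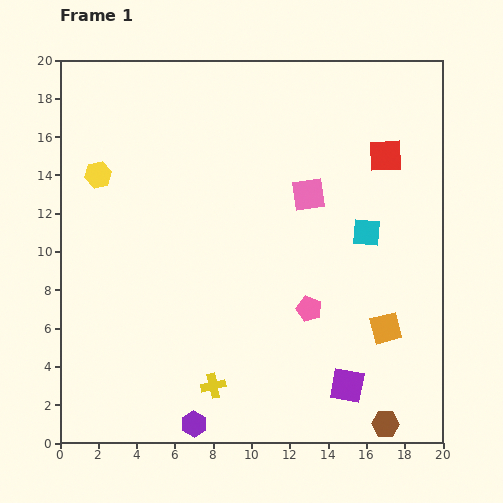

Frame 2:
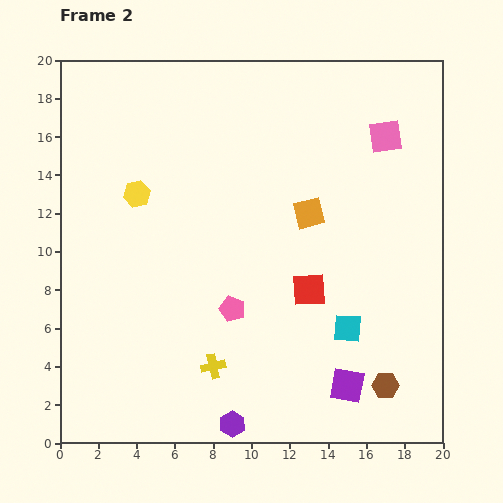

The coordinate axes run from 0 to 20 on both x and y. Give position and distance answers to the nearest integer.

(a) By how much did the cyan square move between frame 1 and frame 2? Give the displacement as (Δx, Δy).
(-1, -5)

The cyan square was at (16, 11) in frame 1 and (15, 6) in frame 2.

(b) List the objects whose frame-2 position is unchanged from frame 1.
the purple square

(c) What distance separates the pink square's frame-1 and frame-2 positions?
5

The pink square moved from (13, 13) to (17, 16), a distance of √(4² + 3²) ≈ 5.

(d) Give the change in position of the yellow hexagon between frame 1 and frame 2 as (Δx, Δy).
(2, -1)

The yellow hexagon was at (2, 14) in frame 1 and (4, 13) in frame 2.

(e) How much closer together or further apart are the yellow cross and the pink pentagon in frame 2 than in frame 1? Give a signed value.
-3

Distance in frame 1: 6. Distance in frame 2: 3.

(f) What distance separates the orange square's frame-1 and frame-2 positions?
7

The orange square moved from (17, 6) to (13, 12), a distance of √(4² + 6²) ≈ 7.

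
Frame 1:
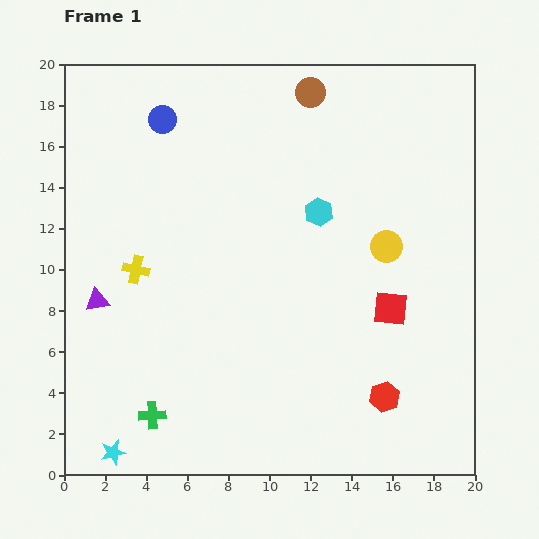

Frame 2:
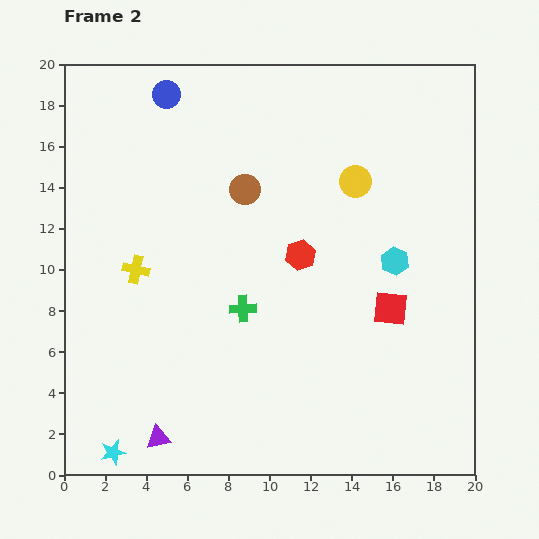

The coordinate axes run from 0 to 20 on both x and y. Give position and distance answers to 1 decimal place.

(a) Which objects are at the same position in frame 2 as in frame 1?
the red square, the yellow cross, the cyan star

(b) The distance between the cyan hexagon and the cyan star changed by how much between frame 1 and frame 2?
+1.2

Distance in frame 1: 15.4. Distance in frame 2: 16.6.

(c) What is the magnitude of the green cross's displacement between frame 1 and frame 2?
6.8

The green cross moved from (4.3, 2.9) to (8.7, 8.1), a distance of √(4.4² + 5.2²) ≈ 6.8.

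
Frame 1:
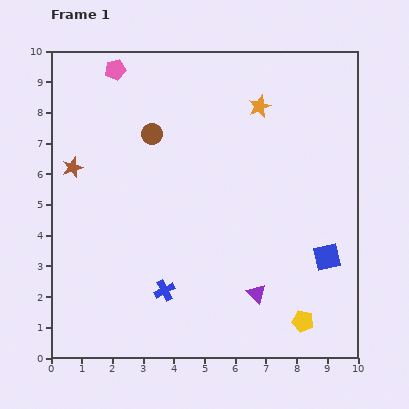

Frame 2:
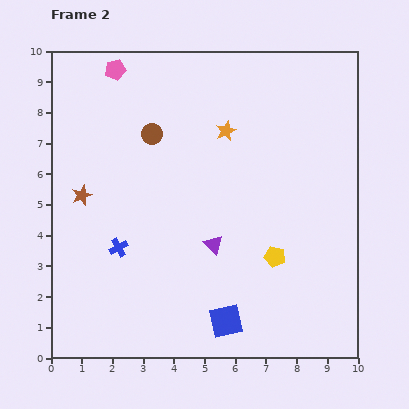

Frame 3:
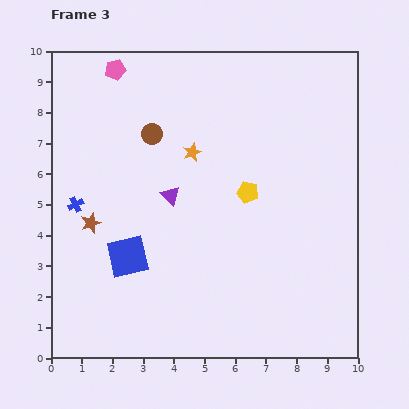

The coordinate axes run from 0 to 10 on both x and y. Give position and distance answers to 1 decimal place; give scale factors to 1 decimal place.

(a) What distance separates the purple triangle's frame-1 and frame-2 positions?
2.1

The purple triangle moved from (6.7, 2.1) to (5.3, 3.7), a distance of √(1.4² + 1.6²) ≈ 2.1.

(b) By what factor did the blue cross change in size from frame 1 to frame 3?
0.8×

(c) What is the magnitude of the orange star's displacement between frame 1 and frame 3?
2.7

The orange star moved from (6.8, 8.2) to (4.6, 6.7), a distance of √(2.2² + 1.5²) ≈ 2.7.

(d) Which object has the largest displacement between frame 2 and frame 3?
the blue square

(moved 3.8; next 2.3)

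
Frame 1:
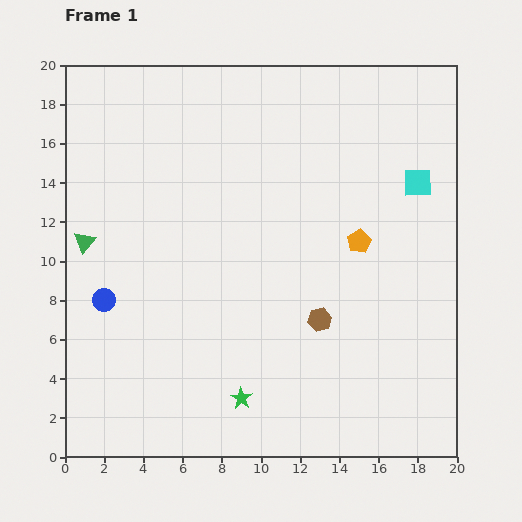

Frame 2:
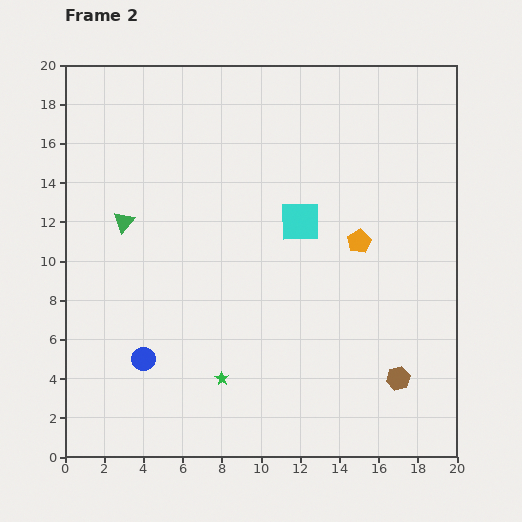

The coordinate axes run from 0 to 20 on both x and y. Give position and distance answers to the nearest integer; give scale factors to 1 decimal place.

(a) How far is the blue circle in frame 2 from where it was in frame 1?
4

The blue circle moved from (2, 8) to (4, 5), a distance of √(2² + 3²) ≈ 4.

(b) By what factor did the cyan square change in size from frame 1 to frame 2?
1.4×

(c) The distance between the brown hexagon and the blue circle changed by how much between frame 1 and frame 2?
+2

Distance in frame 1: 11. Distance in frame 2: 13.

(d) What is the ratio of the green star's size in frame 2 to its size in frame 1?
0.6×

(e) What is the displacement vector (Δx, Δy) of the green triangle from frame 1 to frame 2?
(2, 1)

The green triangle was at (1, 11) in frame 1 and (3, 12) in frame 2.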